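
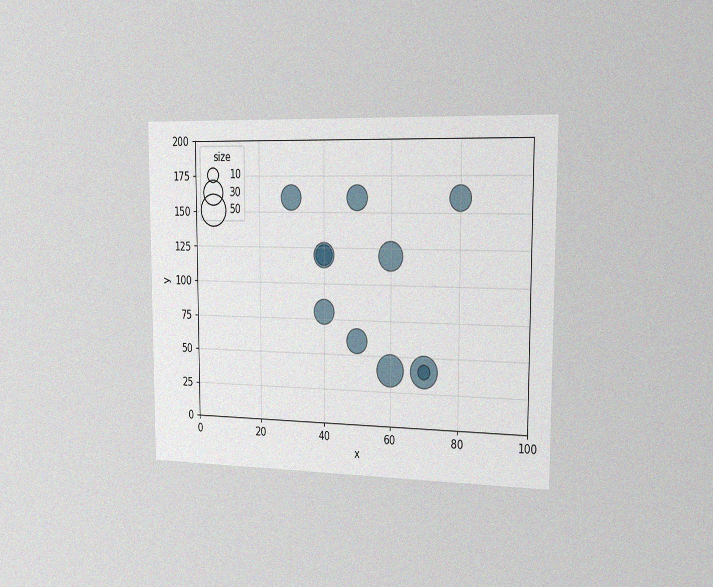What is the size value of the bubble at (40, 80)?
30

The chart is viewed slightly from the right, with some photo noise. Matching the bubble at (40, 80) against the size legend gives 30.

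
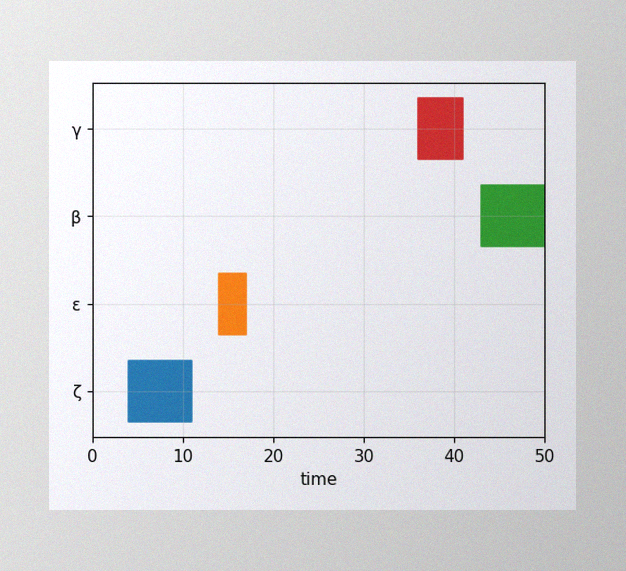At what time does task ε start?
14

The image has some photo noise and uneven lighting. The ε bar begins at t=14.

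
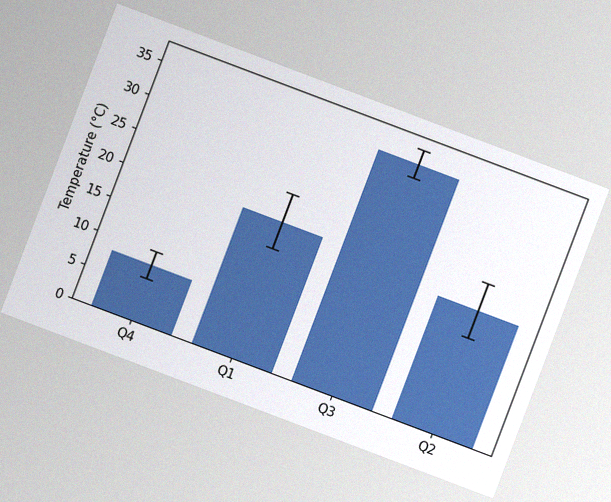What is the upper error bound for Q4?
The chart is tilted about 21° clockwise, with some photo noise. The Q4 bar's upper whisker reaches 10°C.

10°C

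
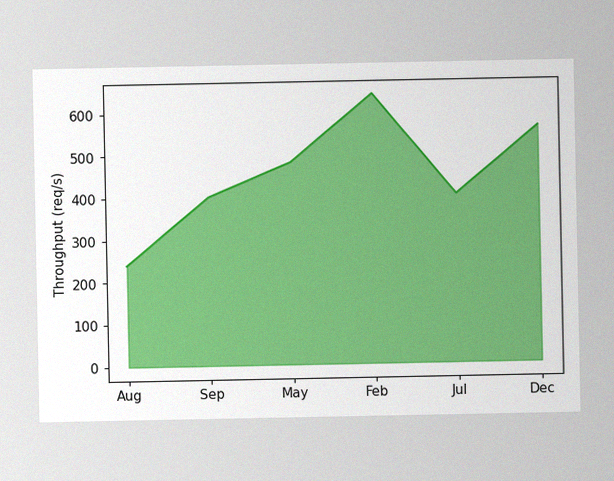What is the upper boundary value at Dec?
560req/s

The image has some photo noise and uneven lighting. At Dec the upper boundary is at 560req/s.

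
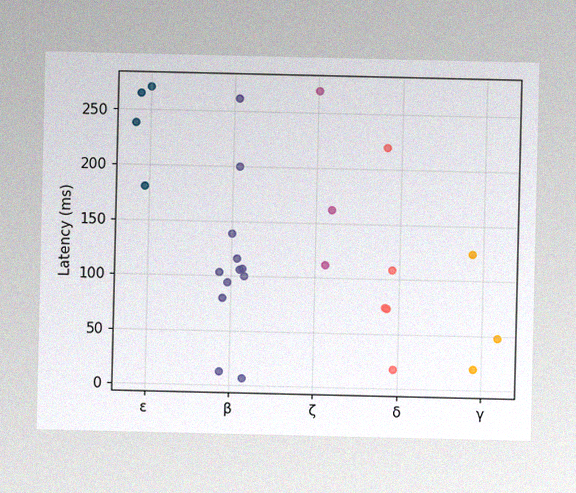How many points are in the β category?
12

The image has some photo noise and uneven lighting. Counting the markers in the β column gives 12.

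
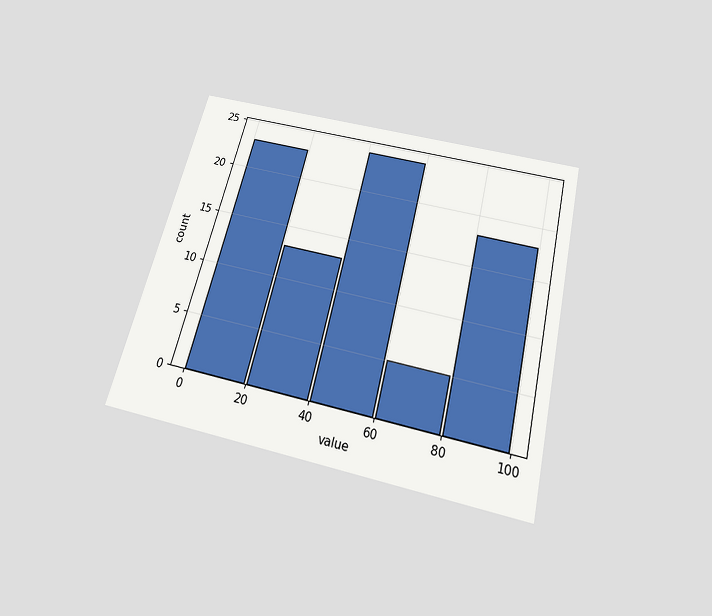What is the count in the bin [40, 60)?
24

The chart is tilted about 14° clockwise and viewed slightly from below. The [40, 60) bin has height 24.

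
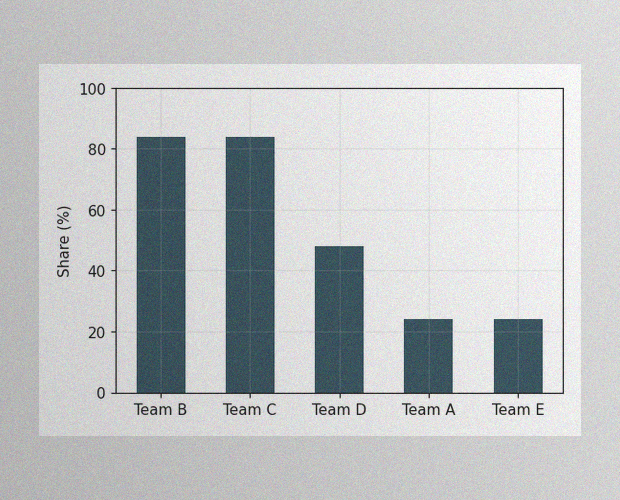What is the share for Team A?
24%

The image has some photo noise and uneven lighting. Reading along the chart's y-axis, the Team A bar reaches 24%.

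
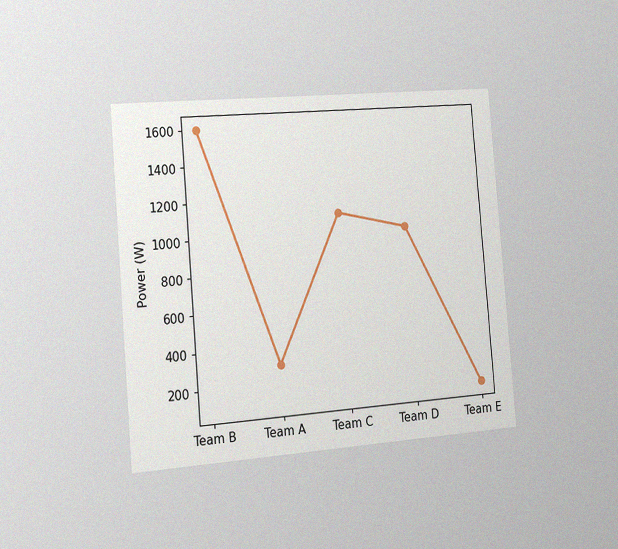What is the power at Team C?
1100W

The chart is tilted about 5° counter-clockwise and viewed slightly from the left, with some photo noise. At Team C, the line is at 1100W.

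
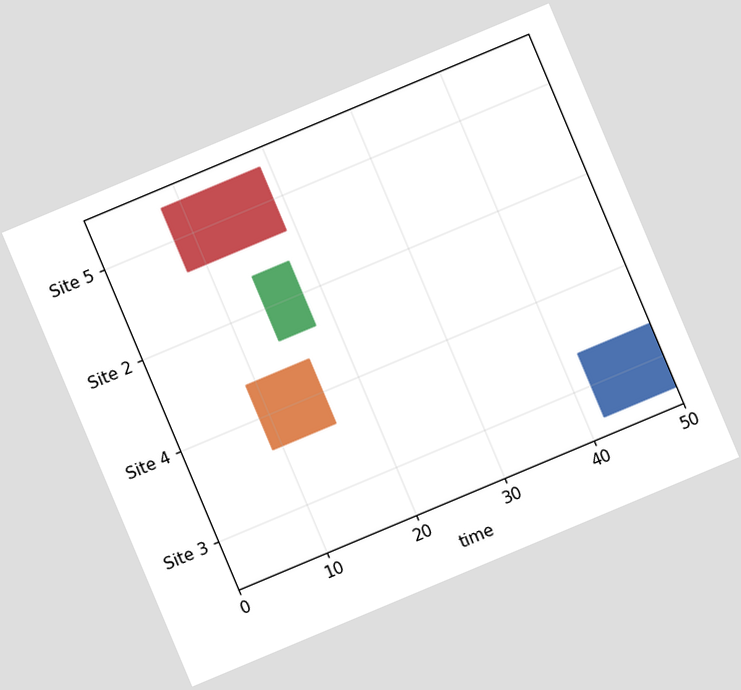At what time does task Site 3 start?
42

The chart is tilted about 23° counter-clockwise. The Site 3 bar begins at t=42.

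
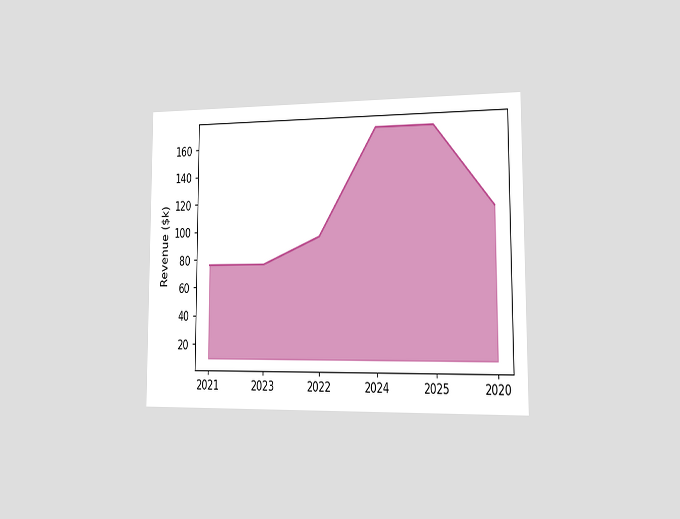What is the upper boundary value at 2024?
$171k

The chart is viewed slightly from the right. At 2024 the upper boundary is at $171k.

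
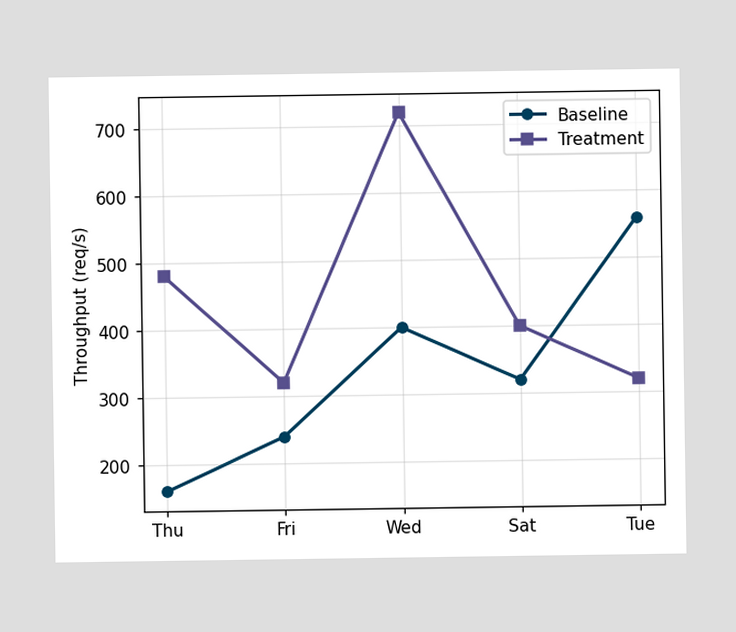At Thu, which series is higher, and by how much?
Treatment, by 320req/s

At Thu, Treatment sits above the other line by 320req/s.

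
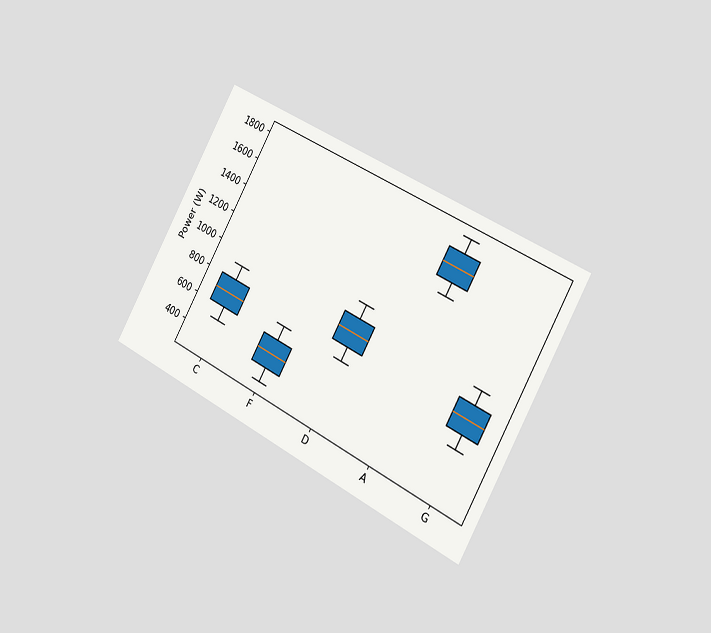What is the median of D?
The chart is tilted about 29° clockwise and viewed slightly from the right. The median line in the D box sits at 900W.

900W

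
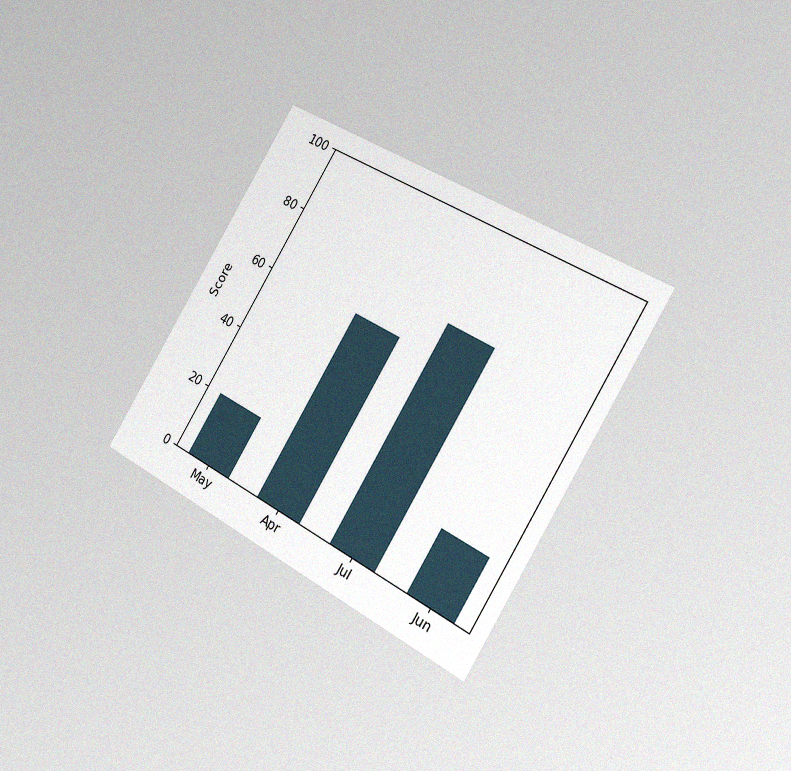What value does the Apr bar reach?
The chart is tilted about 31° clockwise and viewed slightly from the right, with some photo noise. Reading along the chart's y-axis, the Apr bar reaches 60.

60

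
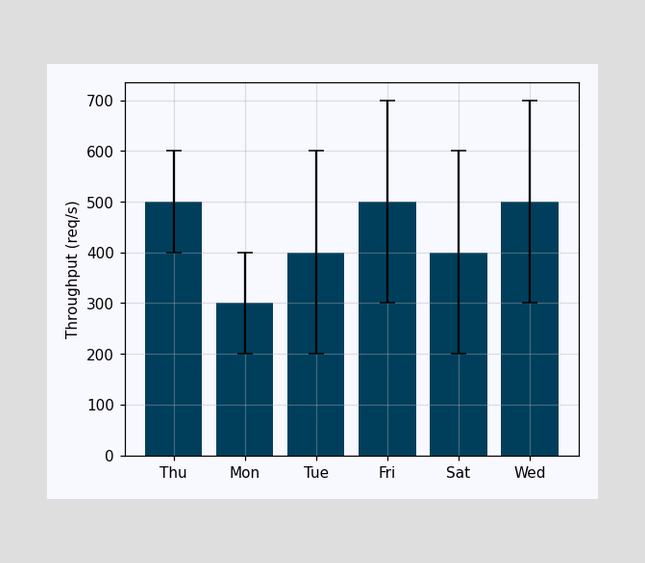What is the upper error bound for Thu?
The Thu bar's upper whisker reaches 600req/s.

600req/s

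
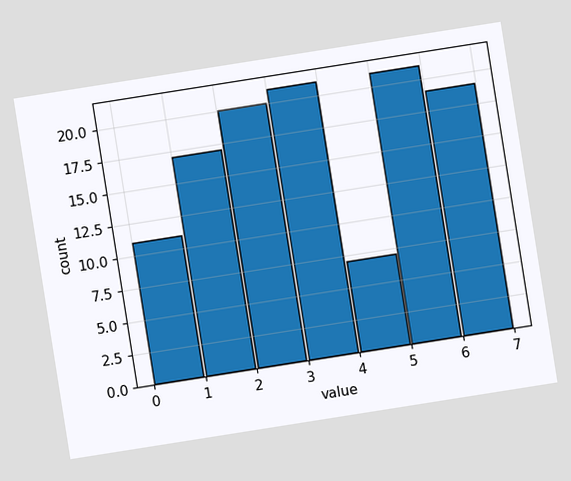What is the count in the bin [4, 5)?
7

The chart is tilted about 9° counter-clockwise. The [4, 5) bin has height 7.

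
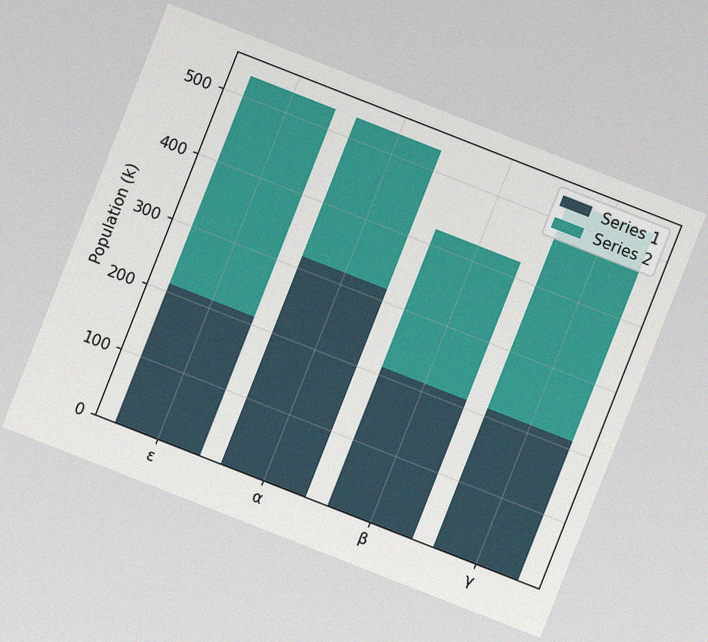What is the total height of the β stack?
424k

The chart is tilted about 21° clockwise, with some photo noise. The β stack's top reaches 424k on the y-axis.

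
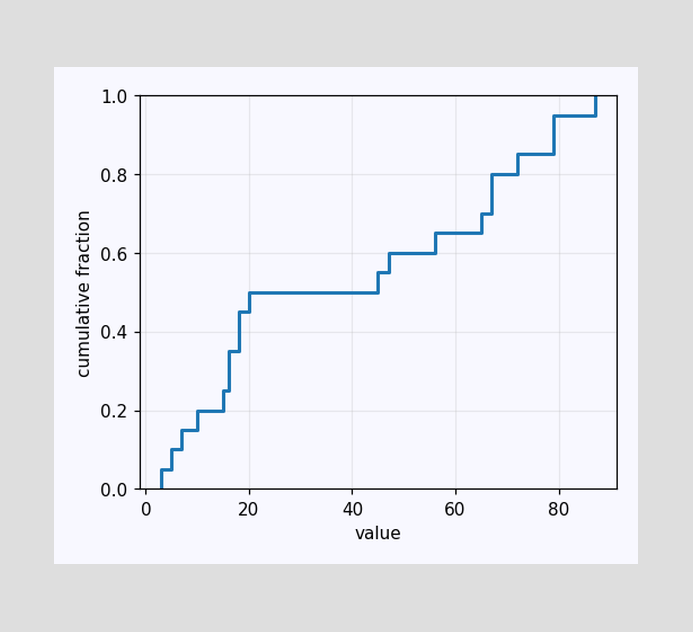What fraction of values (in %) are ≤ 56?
65%

At x=56 the ECDF step is at 65%.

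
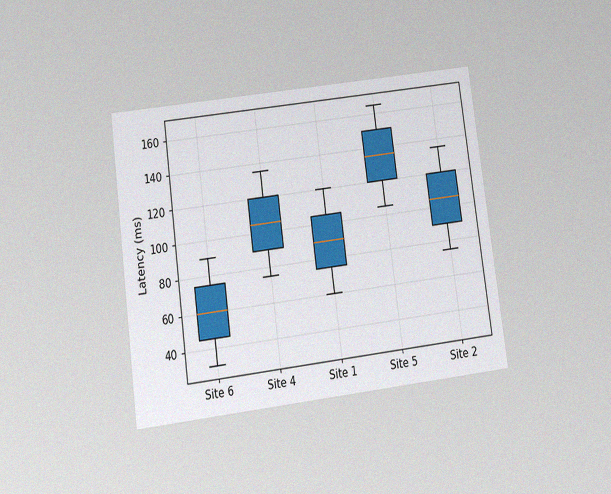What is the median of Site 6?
60ms

The chart is tilted about 8° counter-clockwise and viewed slightly from below, with some photo noise. The median line in the Site 6 box sits at 60ms.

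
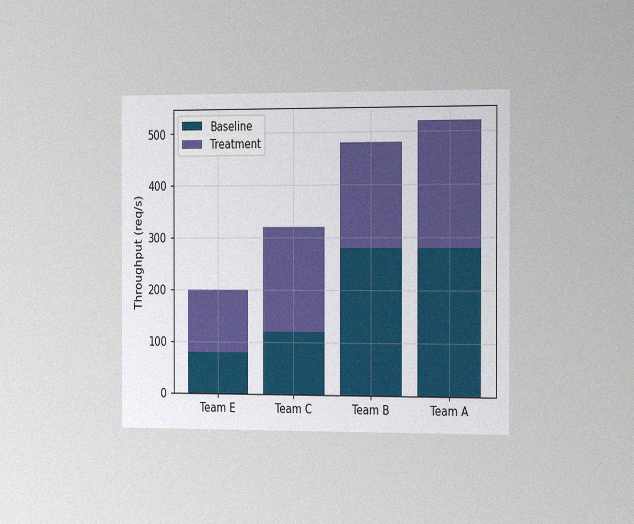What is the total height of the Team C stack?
The chart is viewed slightly from the right, with some photo noise. The Team C stack's top reaches 320req/s on the y-axis.

320req/s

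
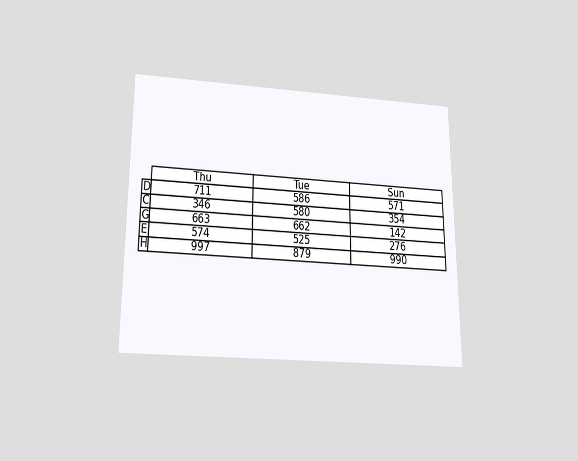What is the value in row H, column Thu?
997

The chart is viewed slightly from below. The (H, Thu) cell reads 997.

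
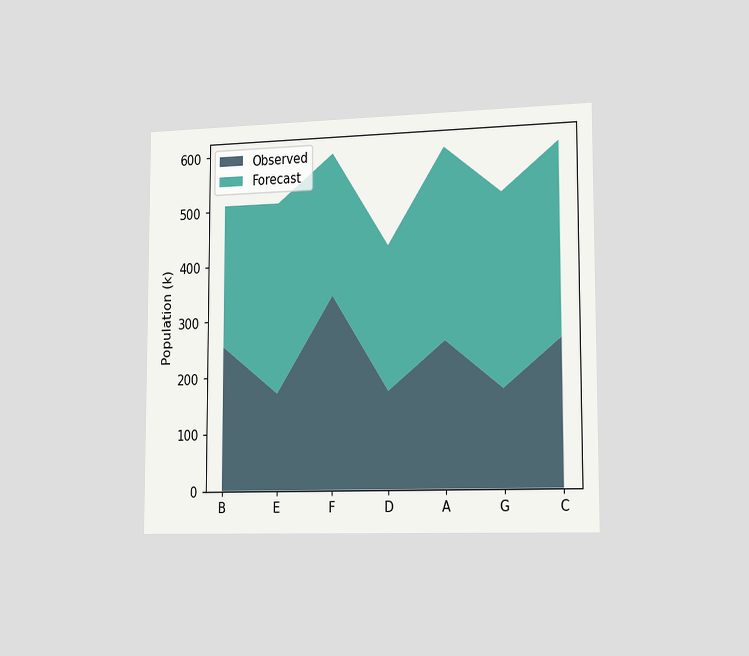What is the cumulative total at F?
595k

The chart is viewed slightly from the right. The stacked total at F reaches 595k.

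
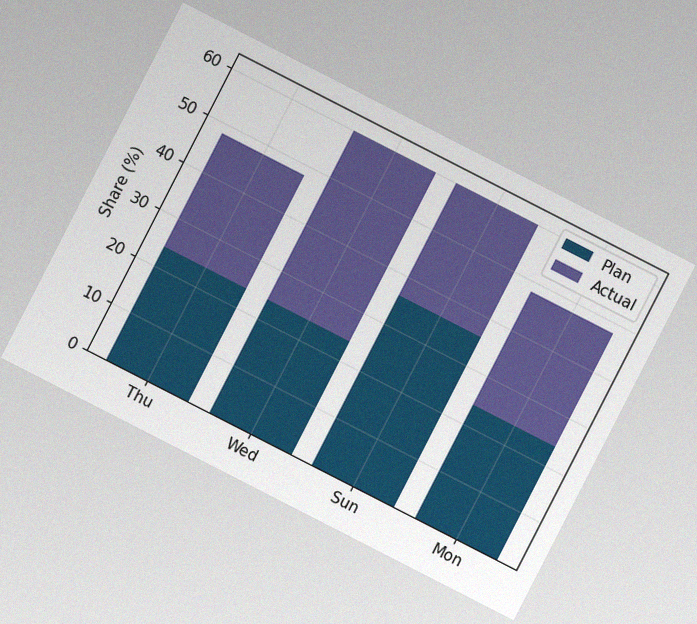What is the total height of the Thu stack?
48%

The chart is tilted about 27° clockwise, with some photo noise. The Thu stack's top reaches 48% on the y-axis.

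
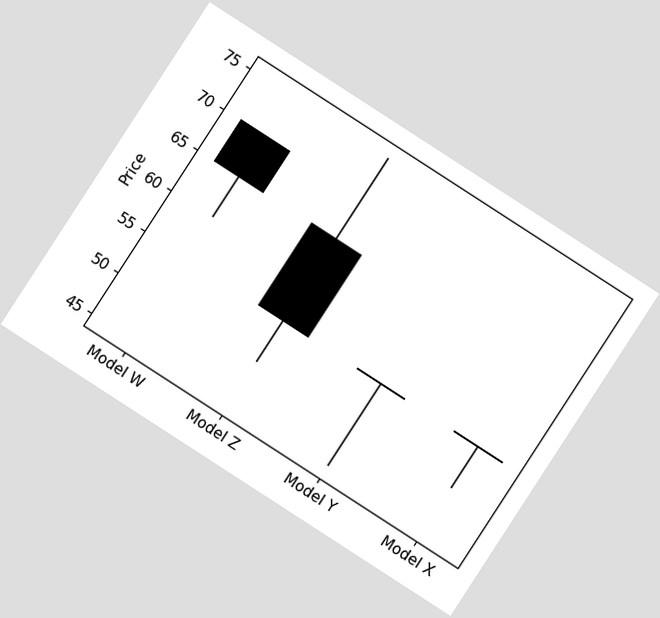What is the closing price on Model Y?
55

The chart is tilted about 33° clockwise. The Model Y candle closes at 55.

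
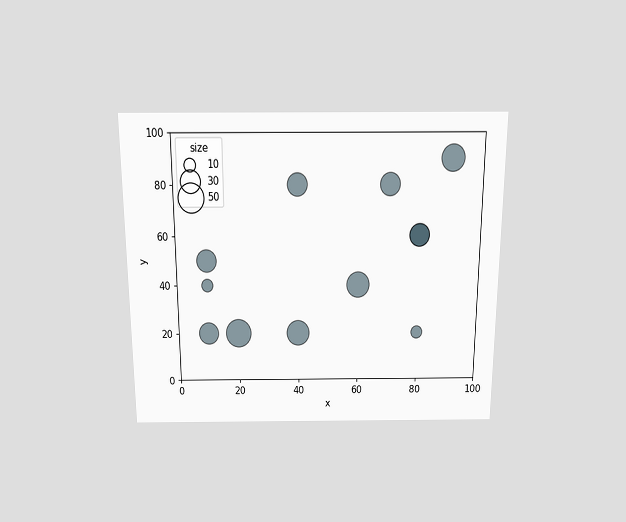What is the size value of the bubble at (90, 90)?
40

The chart is viewed slightly from above. Matching the bubble at (90, 90) against the size legend gives 40.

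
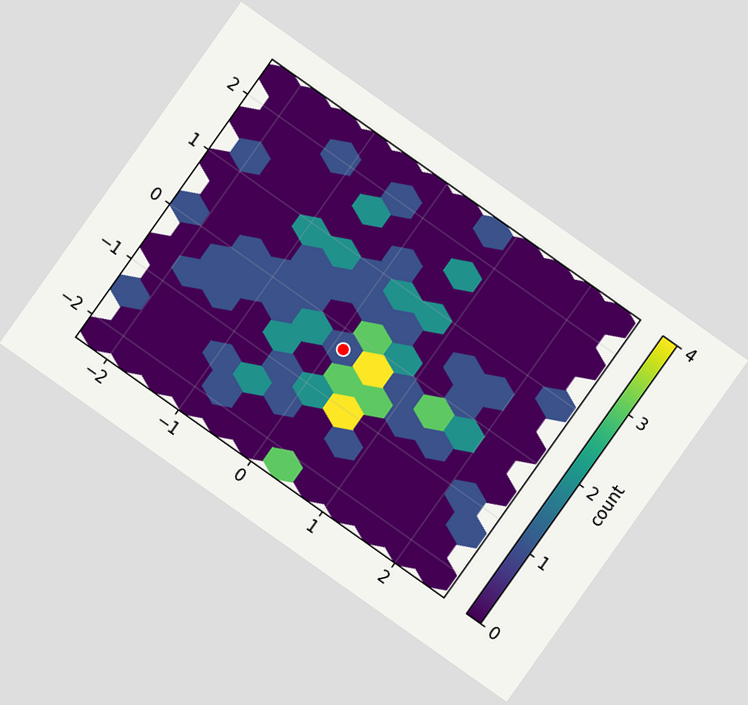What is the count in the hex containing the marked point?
1

The chart is tilted about 35° clockwise. The marked hex reads 1 on the colorbar.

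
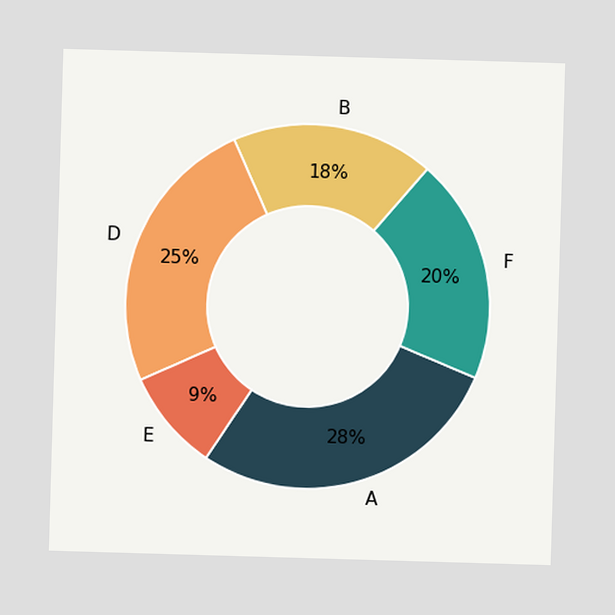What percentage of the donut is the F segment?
20%

The F segment takes up 20% of the ring.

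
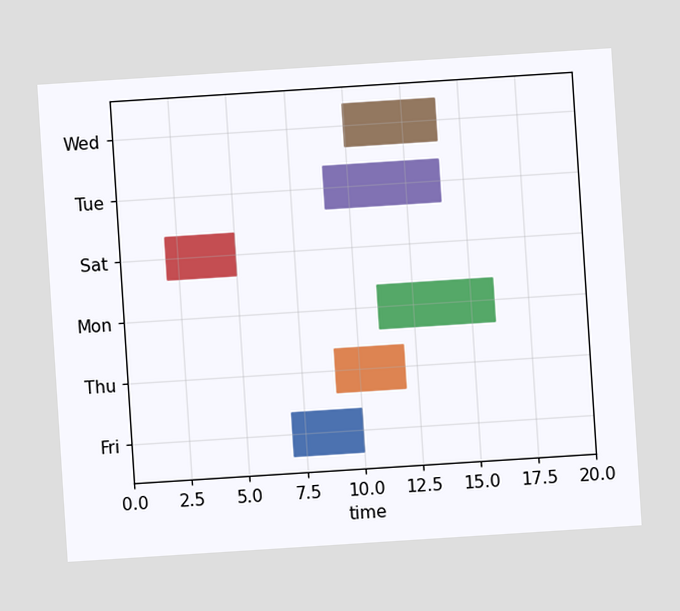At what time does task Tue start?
The chart is tilted about 4° counter-clockwise. The Tue bar begins at t=9.

9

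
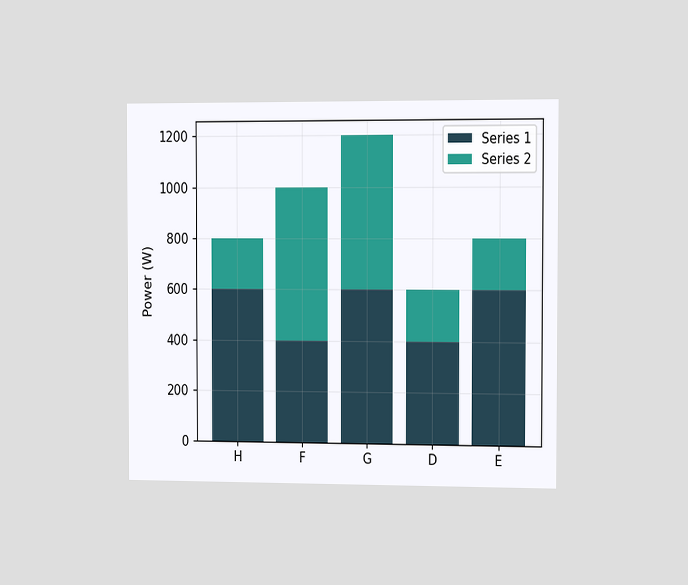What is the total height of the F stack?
The chart is viewed slightly from the right. The F stack's top reaches 1000W on the y-axis.

1000W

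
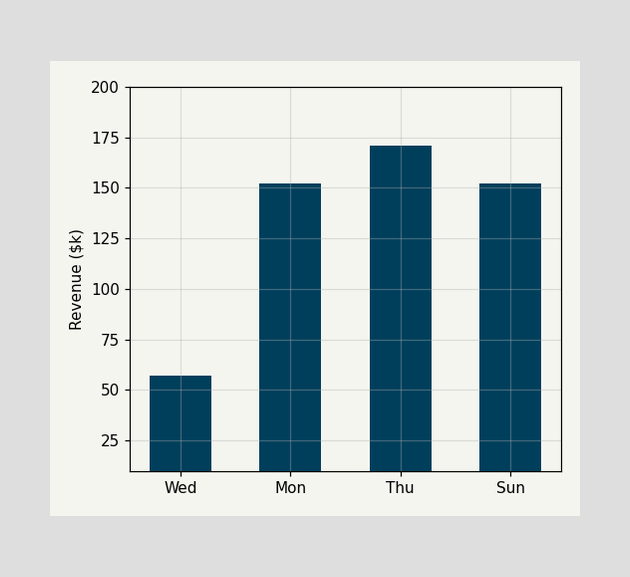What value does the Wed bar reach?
Reading along the chart's y-axis, the Wed bar reaches $57k.

$57k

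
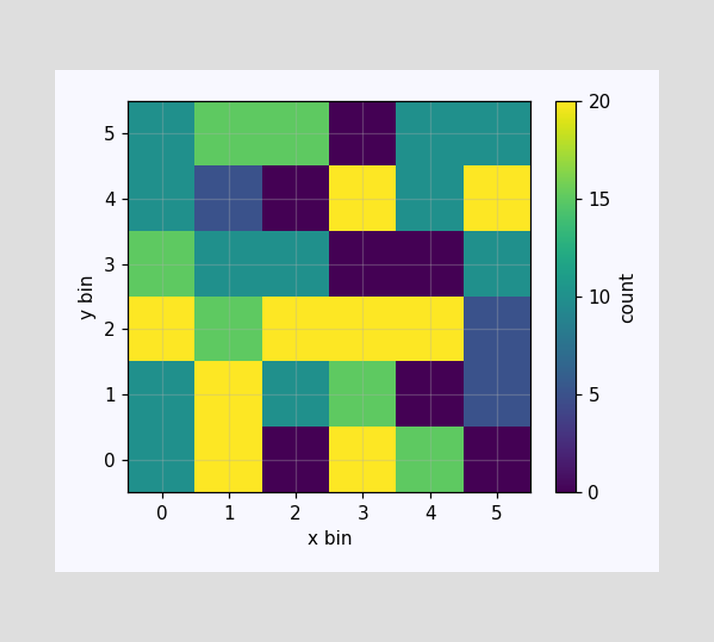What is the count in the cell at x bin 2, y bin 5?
Matching the cell (2, 5) against the colorbar gives 15.

15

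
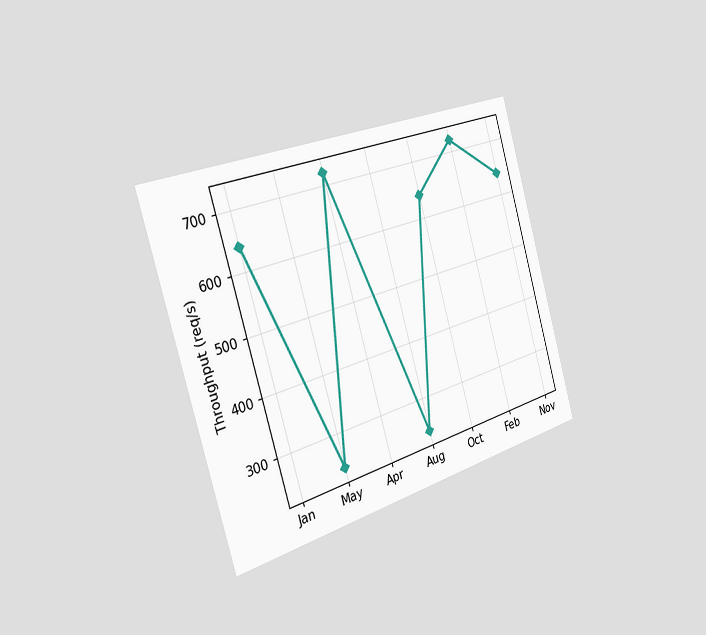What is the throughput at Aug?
The chart is tilted about 16° counter-clockwise and viewed slightly from the left. At Aug, the line is at 240req/s.

240req/s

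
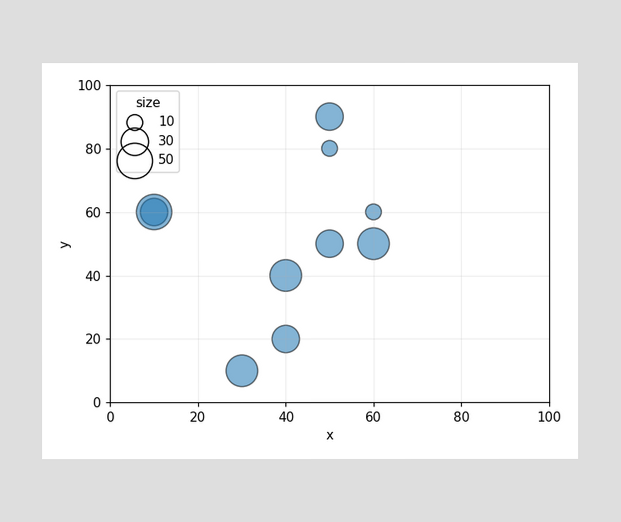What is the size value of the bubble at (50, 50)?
Matching the bubble at (50, 50) against the size legend gives 30.

30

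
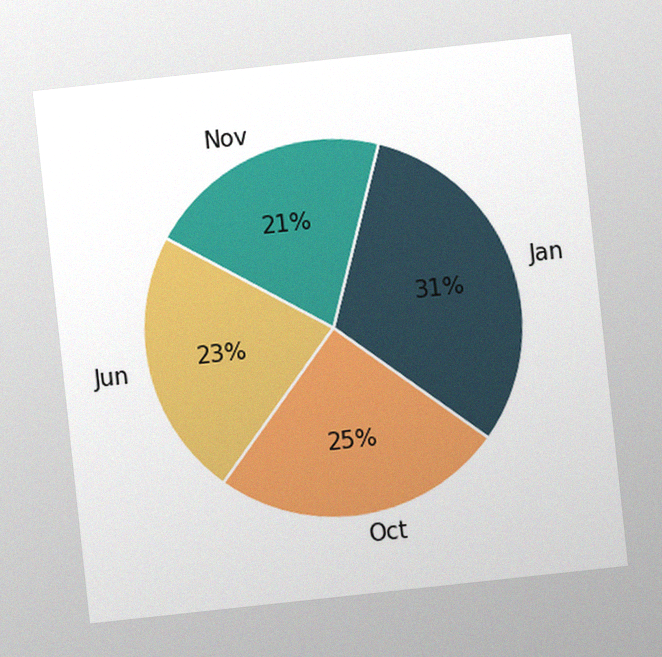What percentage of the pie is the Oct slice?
The chart is tilted about 6° counter-clockwise, with some photo noise. The Oct slice takes up 25% of the pie.

25%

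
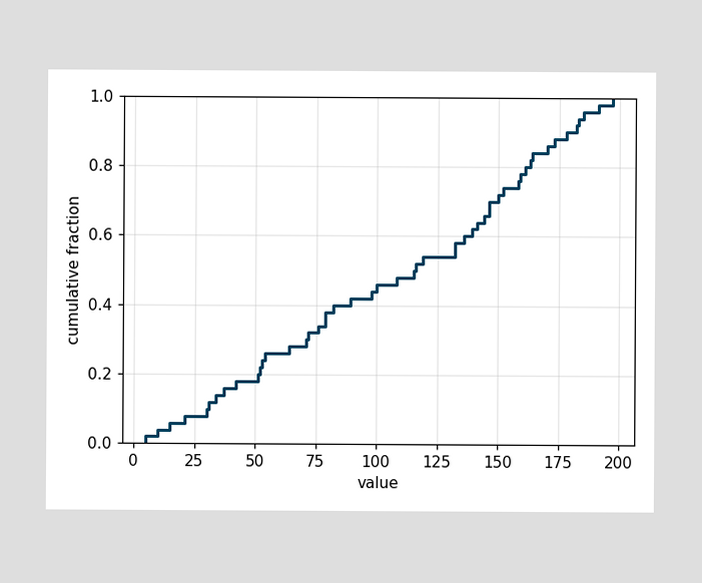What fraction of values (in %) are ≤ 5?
At x=5 the ECDF step is at 2%.

2%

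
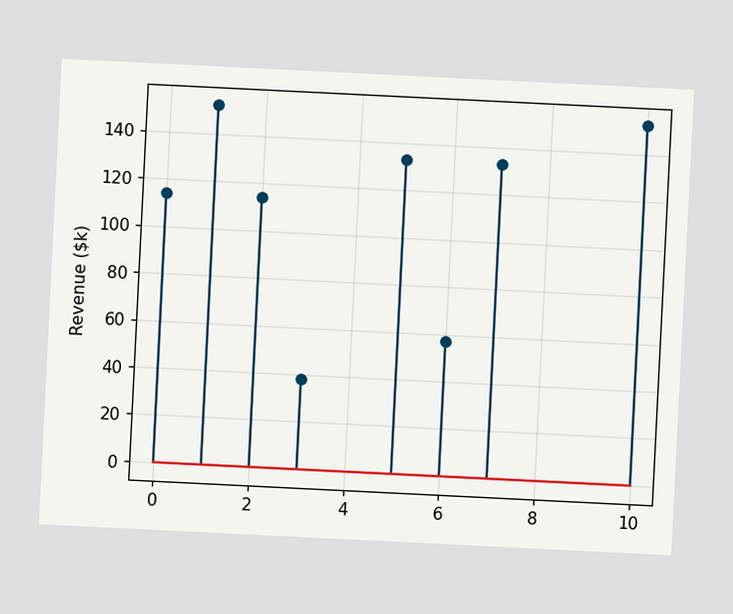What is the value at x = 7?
The chart is tilted about 3° clockwise. The stem at x=7 reaches $133k.

$133k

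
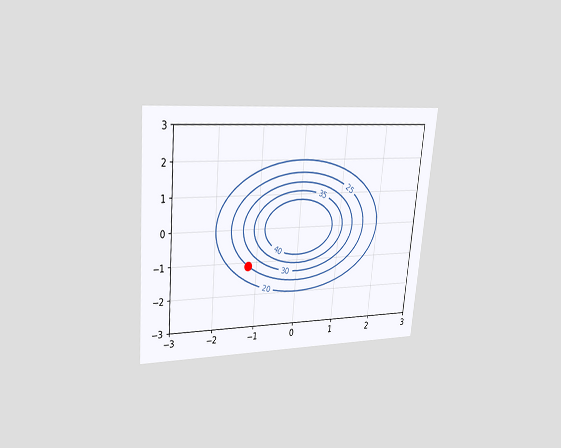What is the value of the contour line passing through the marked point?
25

The chart is tilted about 5° clockwise and viewed at a slight angle. The marked point sits on the contour labelled 25.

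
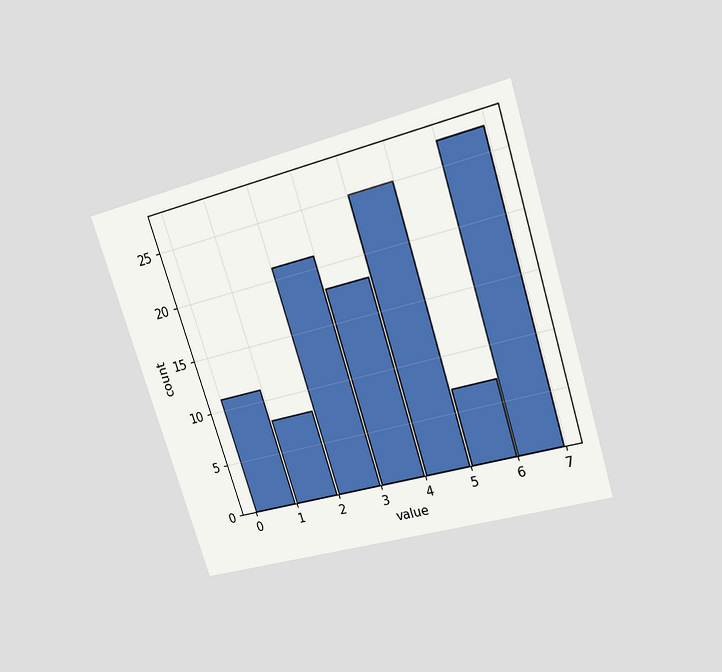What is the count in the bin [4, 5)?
The chart is tilted about 18° counter-clockwise and viewed at a slight angle. The [4, 5) bin has height 25.

25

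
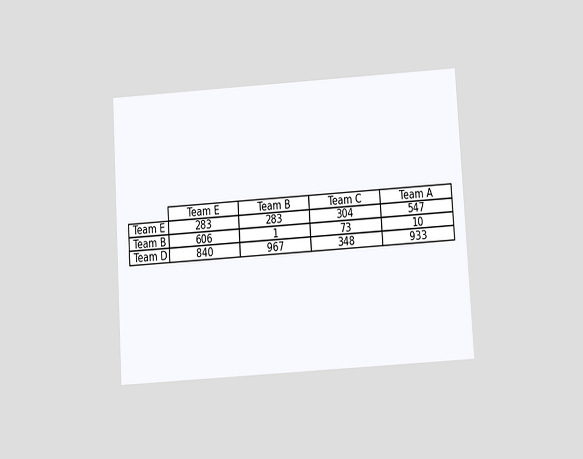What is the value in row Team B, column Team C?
73

The chart is tilted about 3° counter-clockwise and viewed slightly from below. The (Team B, Team C) cell reads 73.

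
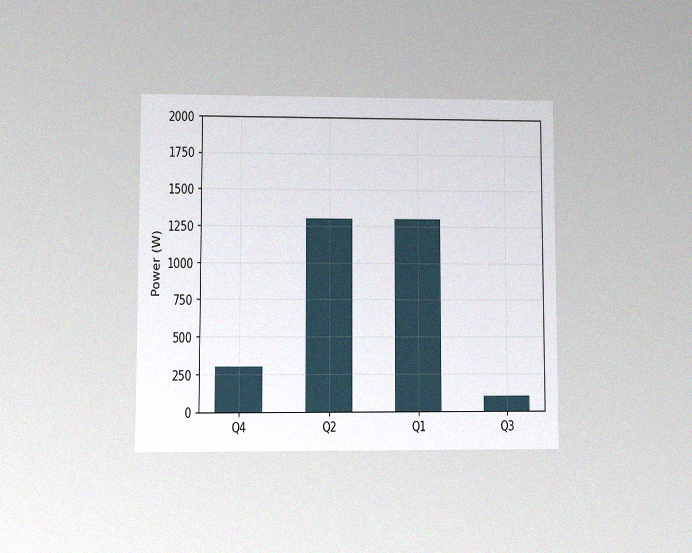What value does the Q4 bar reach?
300W

The chart is viewed at a slight angle, with some photo noise. Reading along the chart's y-axis, the Q4 bar reaches 300W.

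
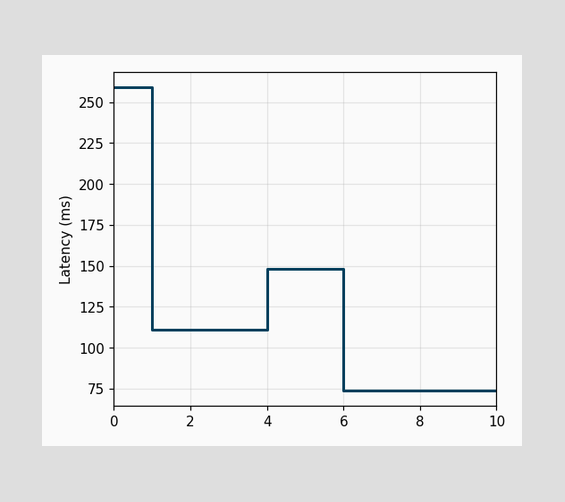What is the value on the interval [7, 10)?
74ms

On [7, 10) the step sits at 74ms.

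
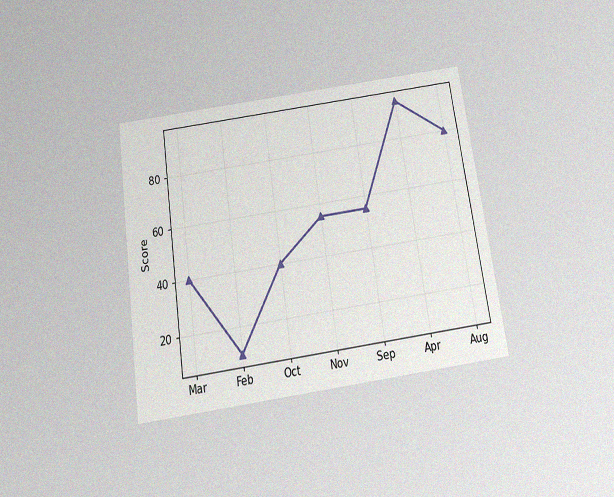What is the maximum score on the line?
The chart is tilted about 8° counter-clockwise and viewed slightly from below, with some photo noise. The highest point is at Apr, and reading across to the y-axis gives 95.

95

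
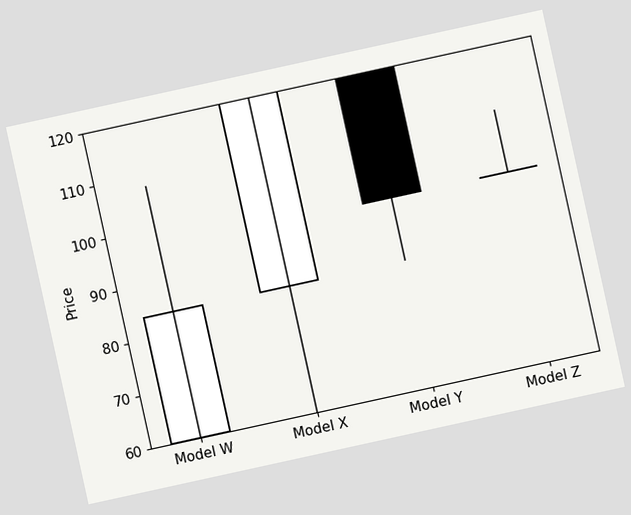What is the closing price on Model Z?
The chart is tilted about 12° counter-clockwise. The Model Z candle closes at 96.

96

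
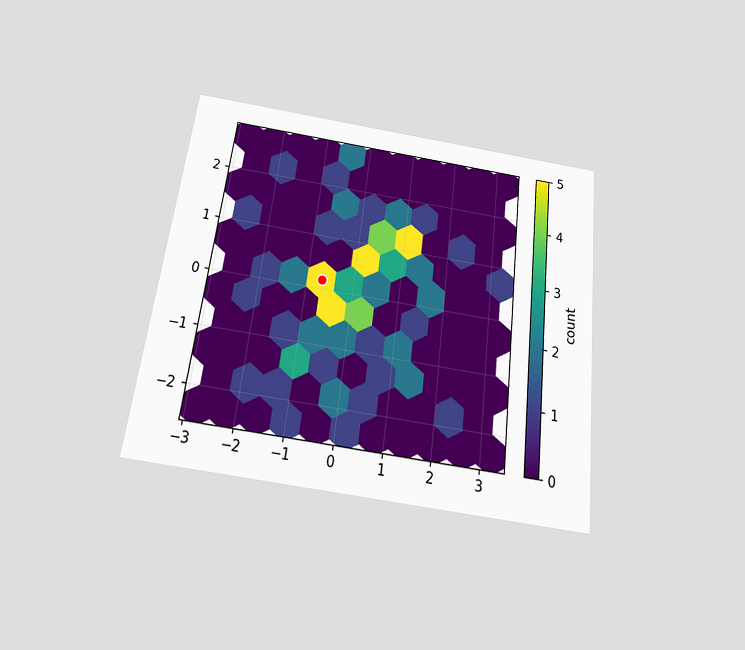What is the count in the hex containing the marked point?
The chart is tilted about 7° clockwise and viewed slightly from below. The marked hex reads 5 on the colorbar.

5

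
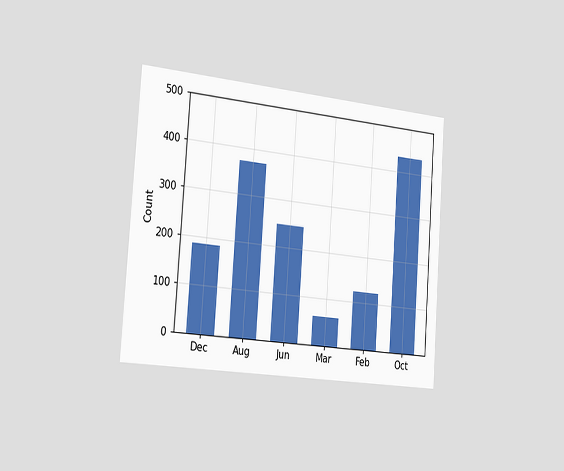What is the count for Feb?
The chart is tilted about 4° clockwise and viewed slightly from the left. Reading along the chart's y-axis, the Feb bar reaches 124.

124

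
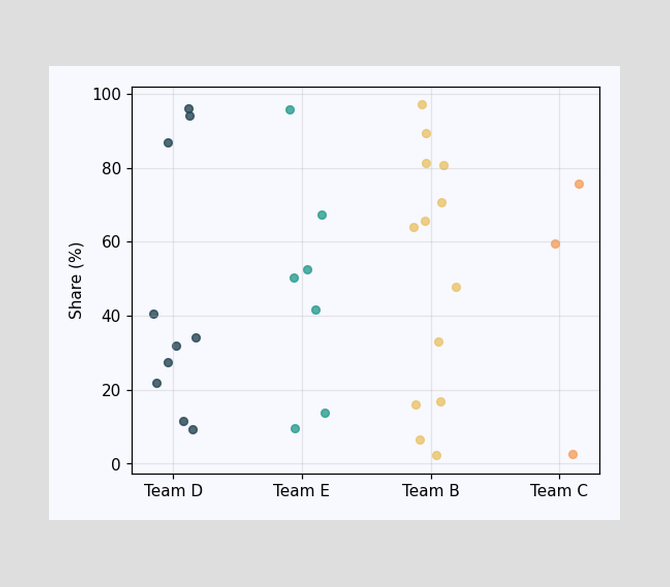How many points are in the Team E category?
Counting the markers in the Team E column gives 7.

7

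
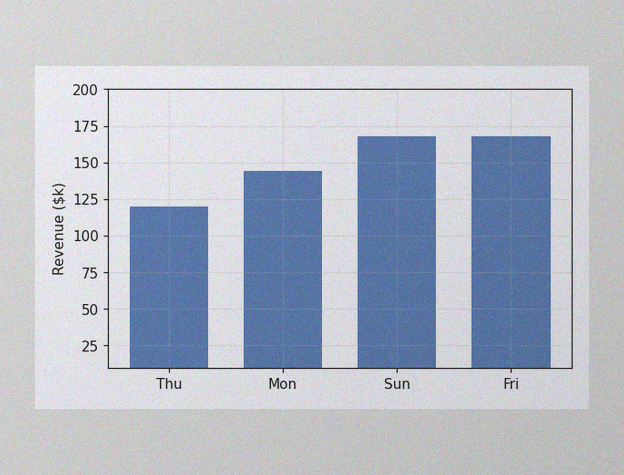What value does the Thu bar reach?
The image has some photo noise and uneven lighting. Reading along the chart's y-axis, the Thu bar reaches $120k.

$120k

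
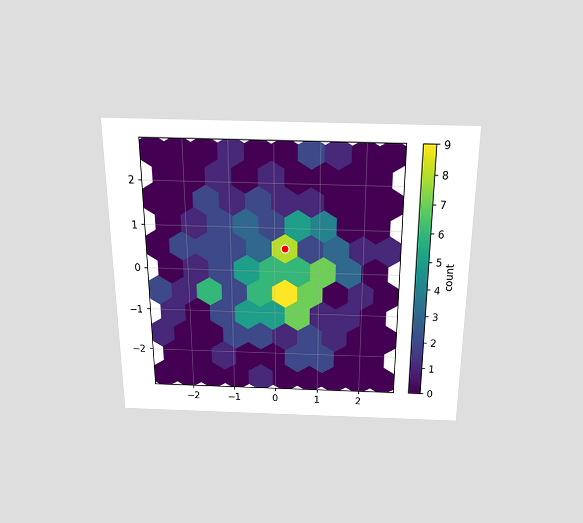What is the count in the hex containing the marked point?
The chart is viewed slightly from above. The marked hex reads 8 on the colorbar.

8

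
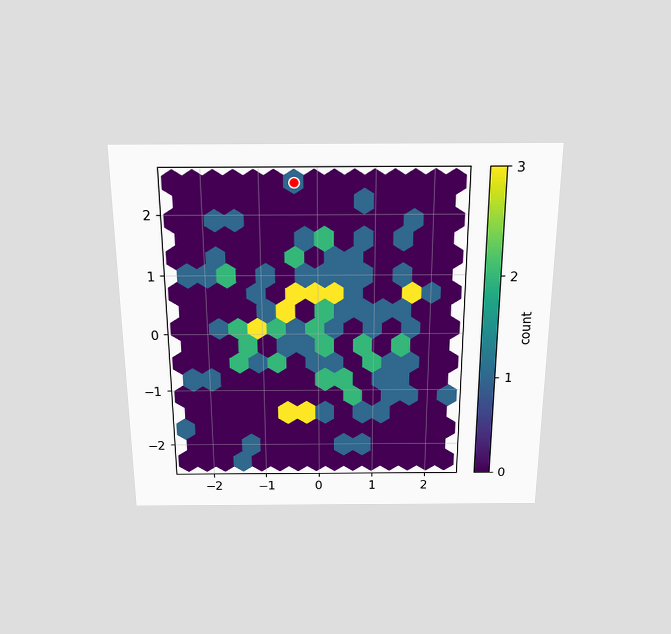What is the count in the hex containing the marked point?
1

The chart is viewed slightly from above. The marked hex reads 1 on the colorbar.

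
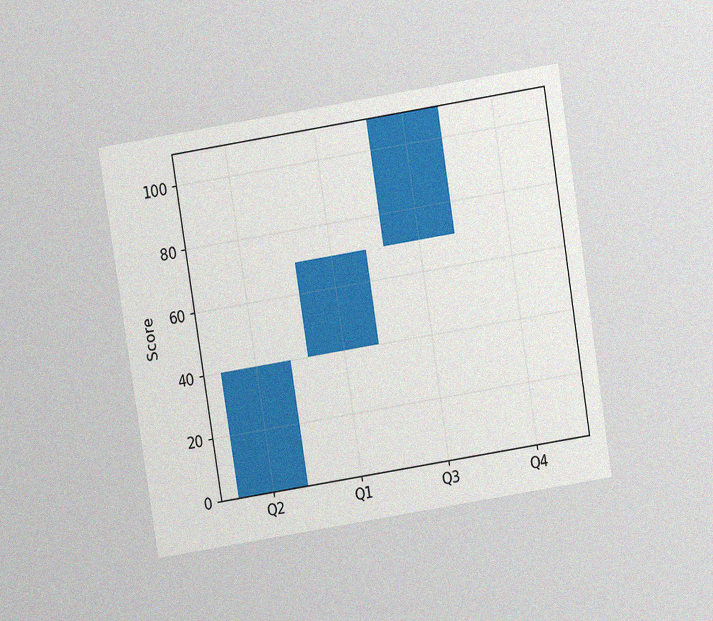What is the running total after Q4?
110

The chart is tilted about 9° counter-clockwise and viewed at a slight angle, with some photo noise. After Q4 the running total reaches 110.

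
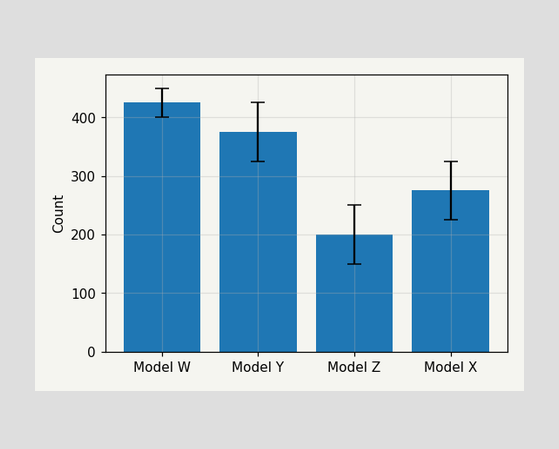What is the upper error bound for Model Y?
425

The Model Y bar's upper whisker reaches 425.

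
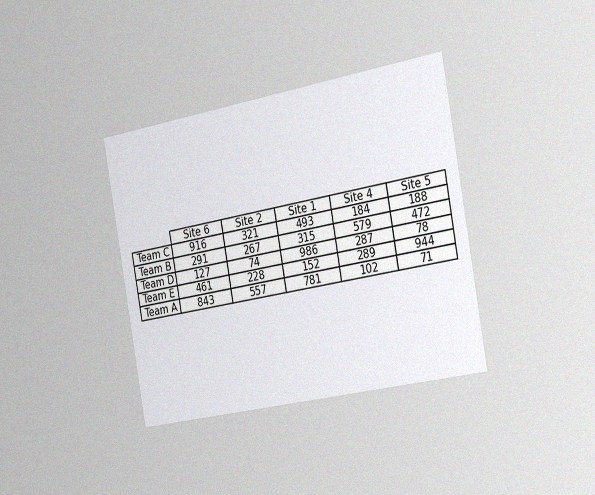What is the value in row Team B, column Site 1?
315

The chart is tilted about 10° counter-clockwise and viewed slightly from the right, with some photo noise. The (Team B, Site 1) cell reads 315.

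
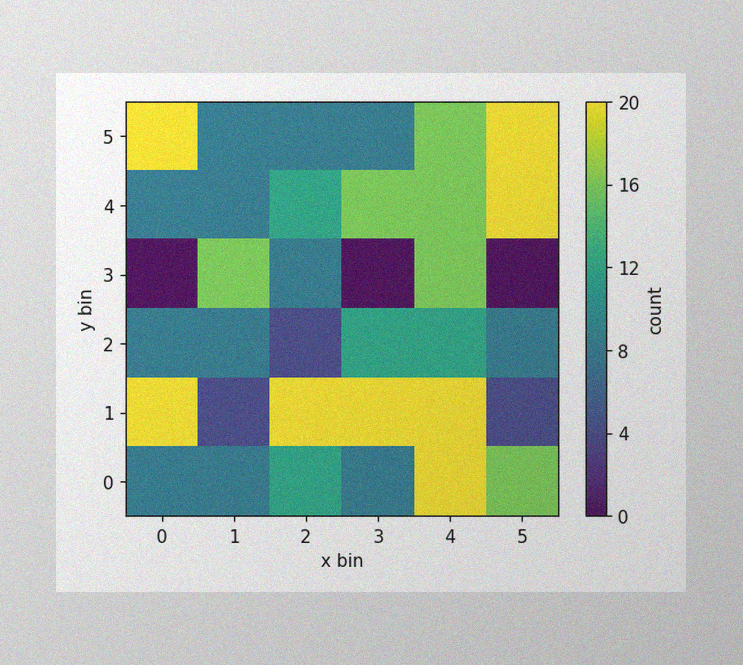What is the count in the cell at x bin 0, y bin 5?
The image has some photo noise and uneven lighting. Matching the cell (0, 5) against the colorbar gives 20.

20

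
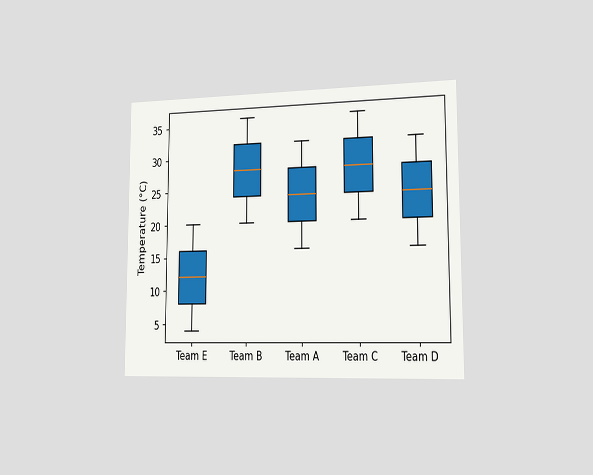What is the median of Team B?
28°C

The chart is viewed slightly from the right. The median line in the Team B box sits at 28°C.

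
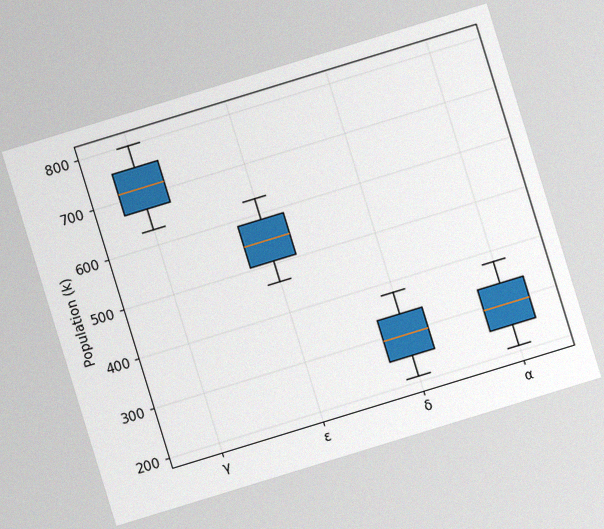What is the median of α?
The chart is tilted about 17° counter-clockwise, with some photo noise. The median line in the α box sits at 294k.

294k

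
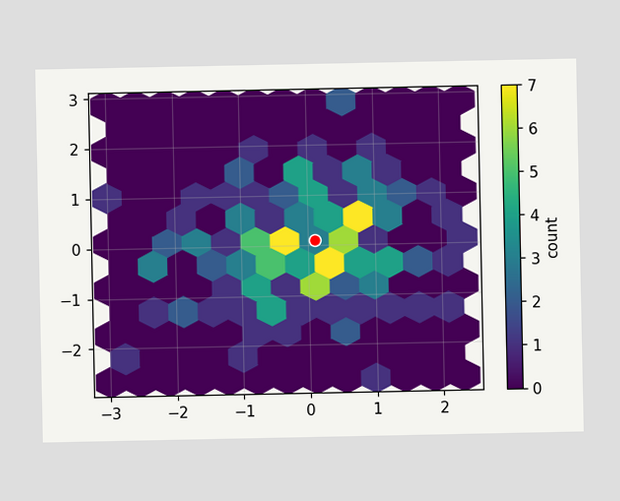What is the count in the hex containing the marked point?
3

The marked hex reads 3 on the colorbar.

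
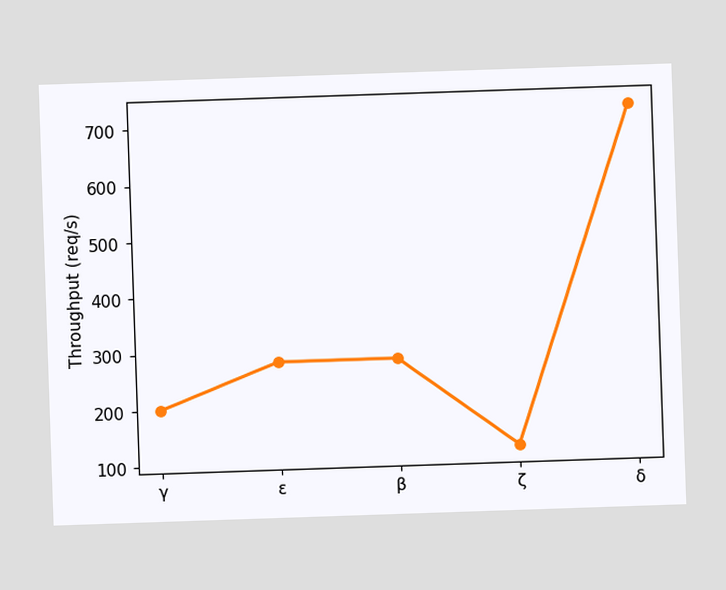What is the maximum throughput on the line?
720req/s

The highest point is at δ, and reading across to the y-axis gives 720req/s.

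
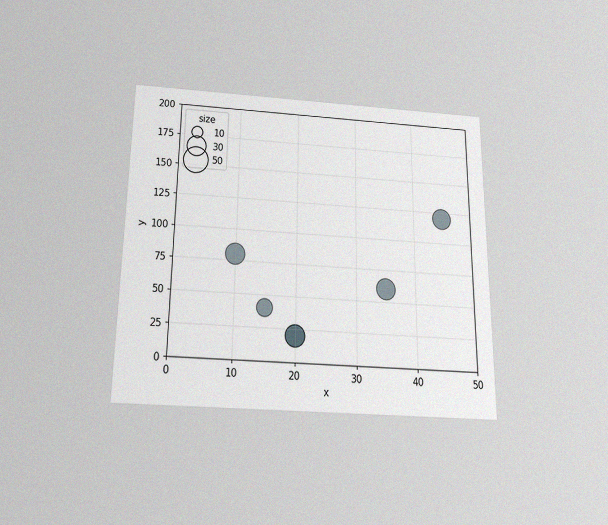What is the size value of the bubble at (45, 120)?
The chart is viewed slightly from below, with some photo noise. Matching the bubble at (45, 120) against the size legend gives 30.

30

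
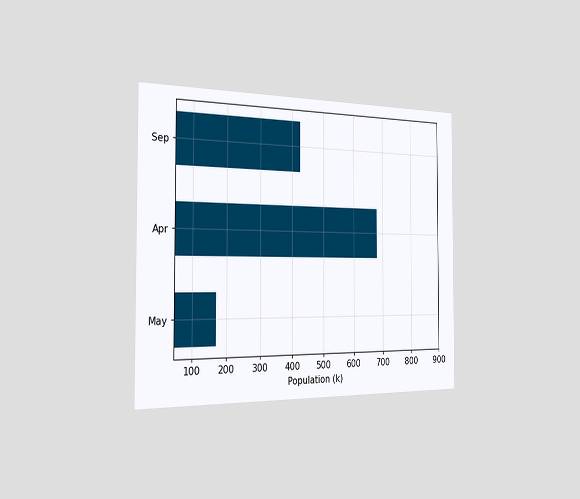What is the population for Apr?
The chart is viewed slightly from the left. Reading along the chart's x-axis, the Apr bar reaches 680k.

680k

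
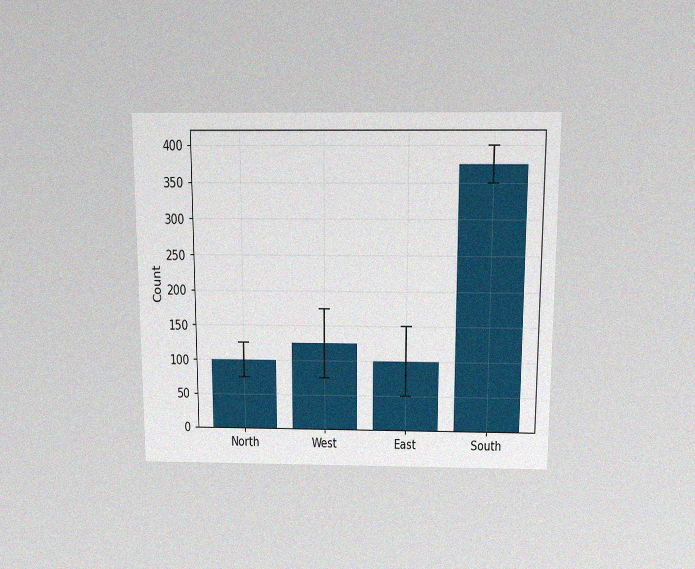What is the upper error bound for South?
The chart is viewed slightly from above, with some photo noise. The South bar's upper whisker reaches 400.

400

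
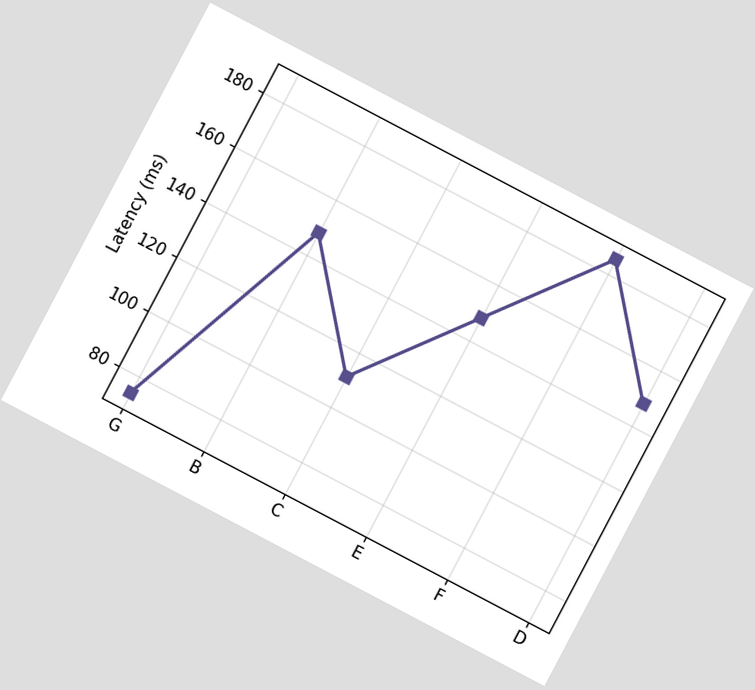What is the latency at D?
The chart is tilted about 28° clockwise. At D, the line is at 148ms.

148ms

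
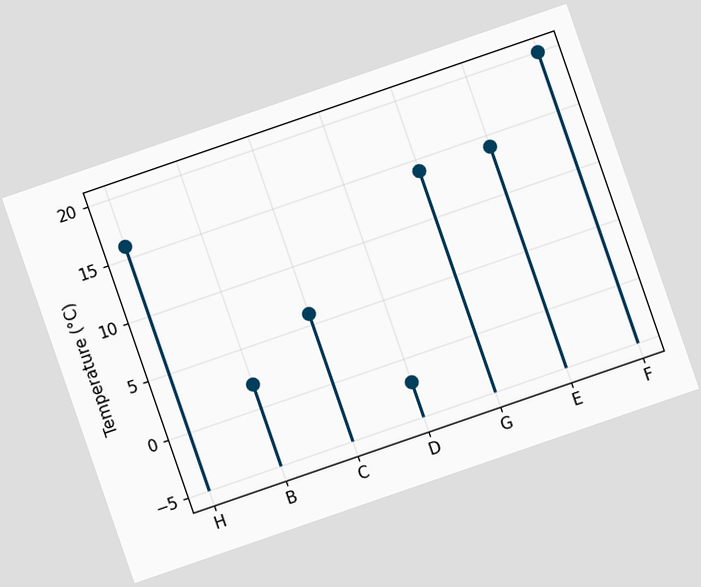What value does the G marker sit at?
14°C

The chart is tilted about 19° counter-clockwise. The G marker sits at 14°C.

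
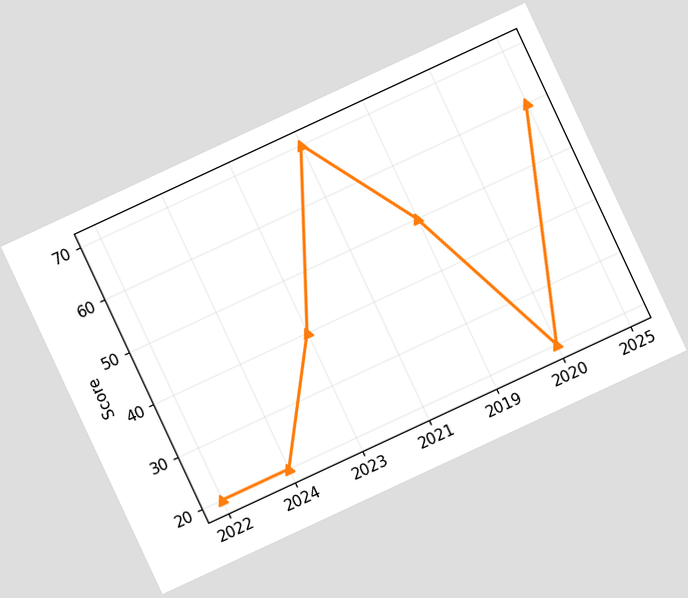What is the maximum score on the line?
The chart is tilted about 25° counter-clockwise. The highest point is at 2021, and reading across to the y-axis gives 70.

70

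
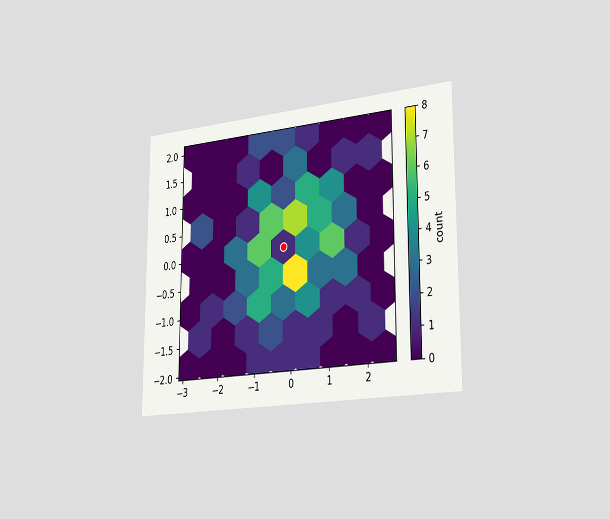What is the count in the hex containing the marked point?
The chart is viewed slightly from the right. The marked hex reads 1 on the colorbar.

1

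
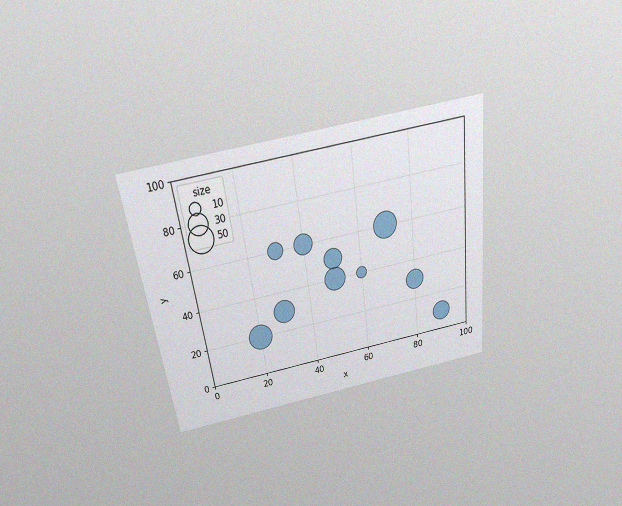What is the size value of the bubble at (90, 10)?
The chart is tilted about 7° counter-clockwise and viewed slightly from above, with some photo noise. Matching the bubble at (90, 10) against the size legend gives 30.

30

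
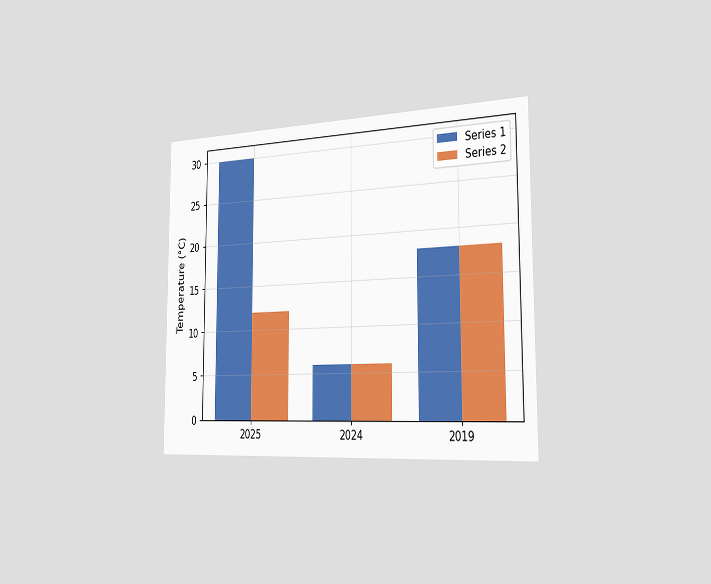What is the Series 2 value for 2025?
12°C

The chart is viewed slightly from the right. The Series 2 bar at 2025 reaches 12°C on the y-axis.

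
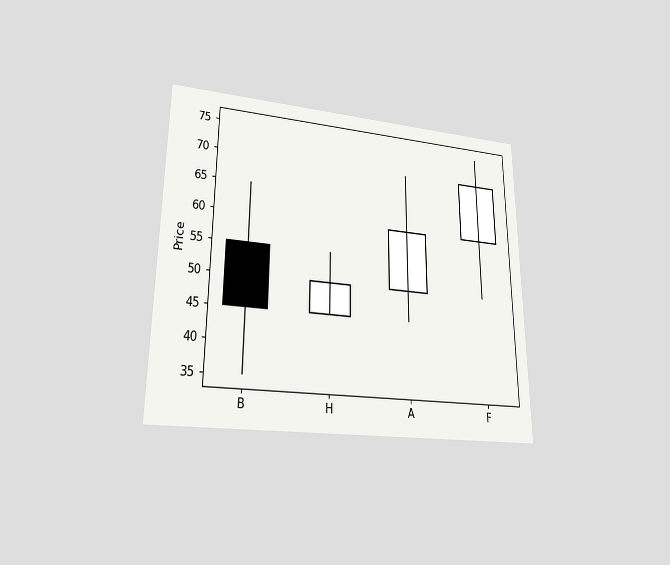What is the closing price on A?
The chart is viewed at a slight angle. The A candle closes at 60.

60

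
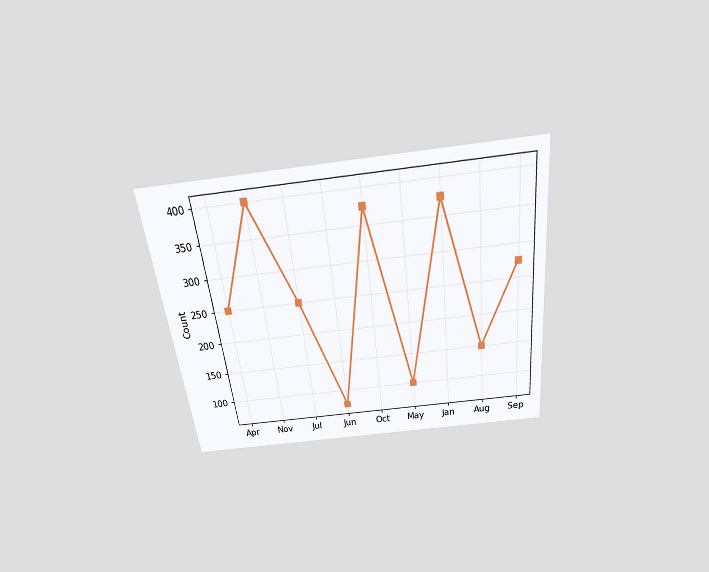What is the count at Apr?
250

The chart is tilted about 7° counter-clockwise and viewed slightly from above. At Apr, the line is at 250.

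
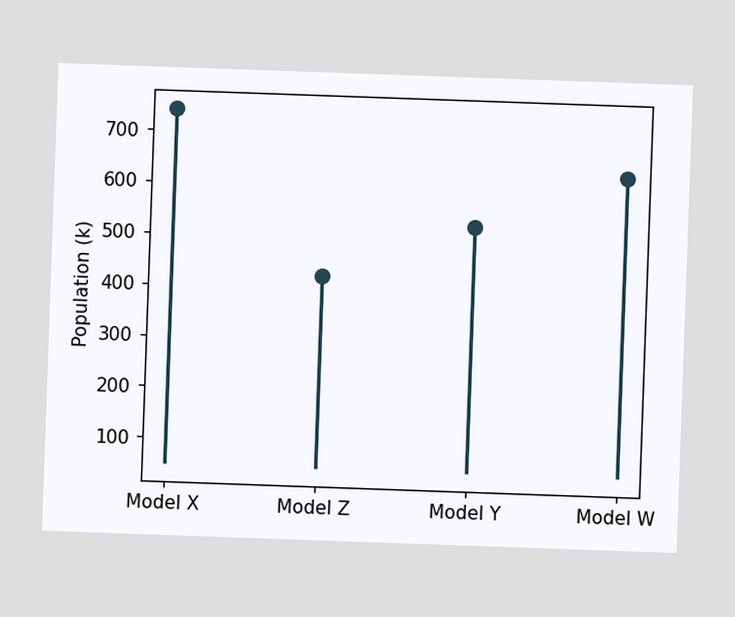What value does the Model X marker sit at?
The chart is tilted about 2° clockwise. The Model X marker sits at 742k.

742k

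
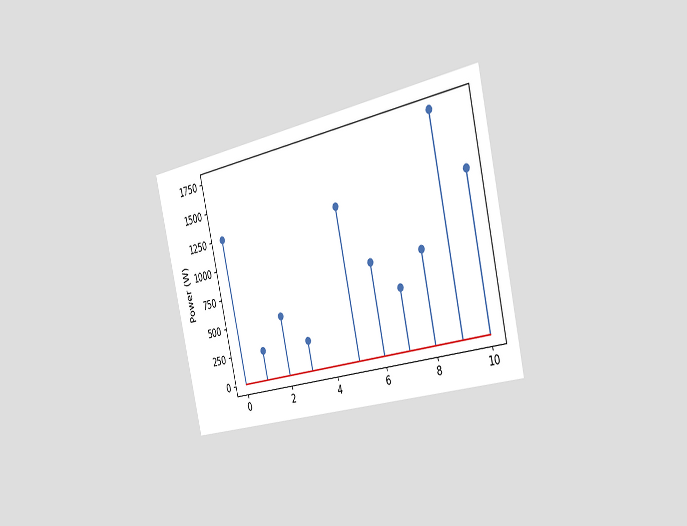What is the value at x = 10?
1250W

The chart is tilted about 13° counter-clockwise and viewed slightly from the right. The stem at x=10 reaches 1250W.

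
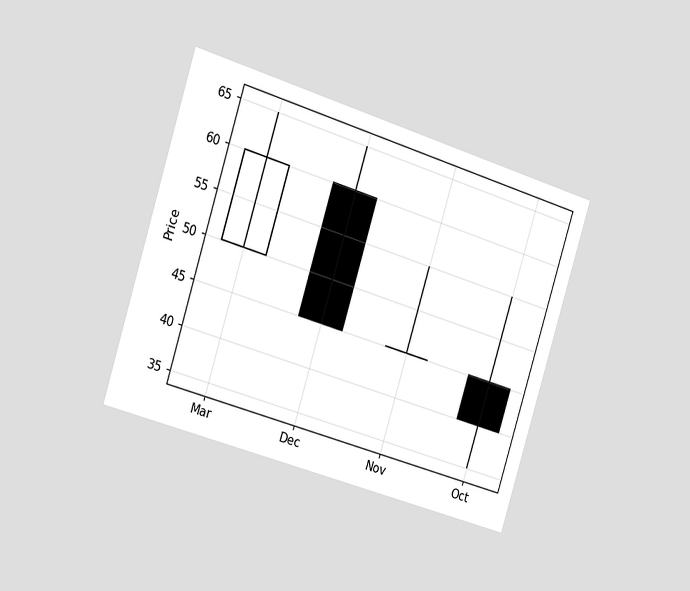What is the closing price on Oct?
40

The chart is tilted about 17° clockwise and viewed slightly from the left. The Oct candle closes at 40.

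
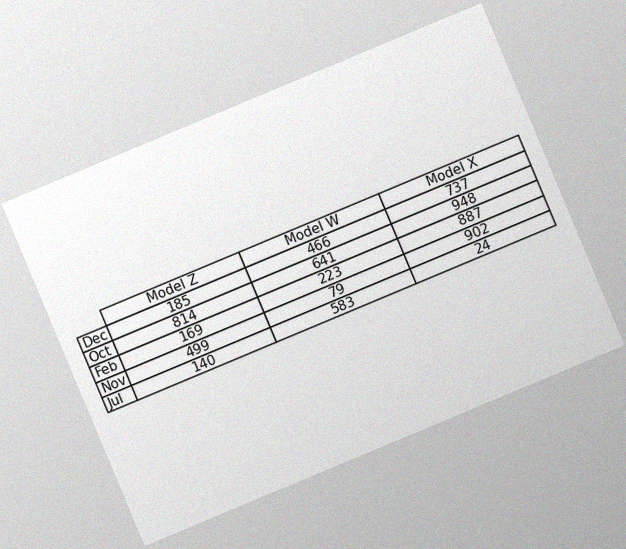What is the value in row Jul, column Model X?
The chart is tilted about 23° counter-clockwise, with some photo noise. The (Jul, Model X) cell reads 24.

24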